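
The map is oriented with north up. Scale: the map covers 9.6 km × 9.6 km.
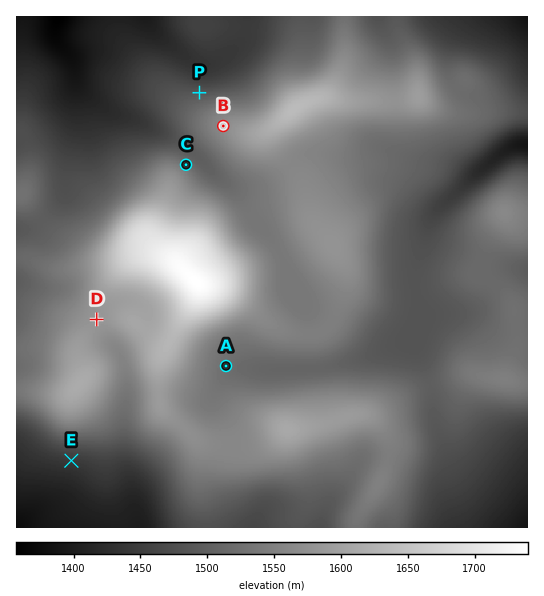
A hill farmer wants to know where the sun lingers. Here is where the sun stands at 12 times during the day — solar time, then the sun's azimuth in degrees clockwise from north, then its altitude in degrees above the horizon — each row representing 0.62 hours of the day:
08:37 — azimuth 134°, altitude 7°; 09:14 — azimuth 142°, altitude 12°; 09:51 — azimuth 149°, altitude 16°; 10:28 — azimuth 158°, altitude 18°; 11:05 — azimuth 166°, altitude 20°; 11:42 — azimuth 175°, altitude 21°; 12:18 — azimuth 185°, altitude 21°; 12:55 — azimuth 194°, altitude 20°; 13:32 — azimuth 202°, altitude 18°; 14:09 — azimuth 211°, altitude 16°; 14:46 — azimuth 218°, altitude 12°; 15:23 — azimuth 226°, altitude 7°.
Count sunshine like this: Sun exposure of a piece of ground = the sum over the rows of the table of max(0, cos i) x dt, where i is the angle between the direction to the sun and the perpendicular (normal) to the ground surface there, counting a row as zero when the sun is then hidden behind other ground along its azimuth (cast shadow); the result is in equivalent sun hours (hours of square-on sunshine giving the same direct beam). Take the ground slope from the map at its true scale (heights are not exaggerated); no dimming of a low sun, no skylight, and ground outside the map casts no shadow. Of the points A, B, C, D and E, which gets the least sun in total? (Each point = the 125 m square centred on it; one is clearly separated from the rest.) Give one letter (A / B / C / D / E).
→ C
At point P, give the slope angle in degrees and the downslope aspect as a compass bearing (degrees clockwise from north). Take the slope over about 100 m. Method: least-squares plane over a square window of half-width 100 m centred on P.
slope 7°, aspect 358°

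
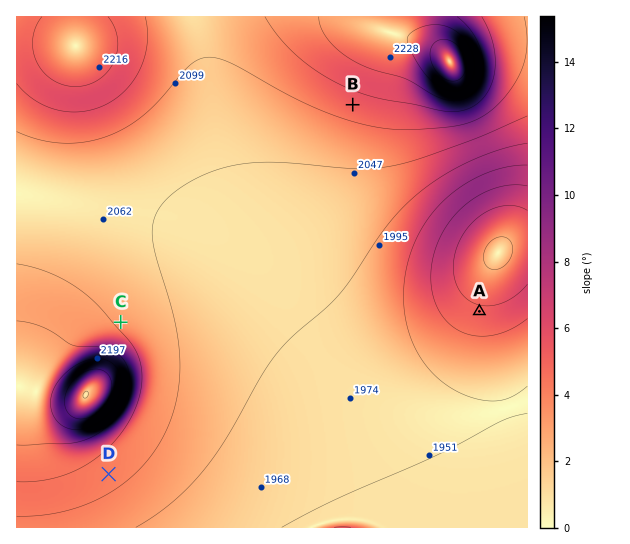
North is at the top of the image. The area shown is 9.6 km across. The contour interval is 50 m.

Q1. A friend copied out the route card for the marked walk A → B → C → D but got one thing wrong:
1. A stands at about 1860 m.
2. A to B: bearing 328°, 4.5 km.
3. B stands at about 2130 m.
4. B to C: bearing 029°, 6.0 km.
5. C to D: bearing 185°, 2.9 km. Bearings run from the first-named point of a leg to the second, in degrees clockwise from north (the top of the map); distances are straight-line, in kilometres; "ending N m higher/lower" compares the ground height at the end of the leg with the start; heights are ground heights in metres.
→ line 4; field bearing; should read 227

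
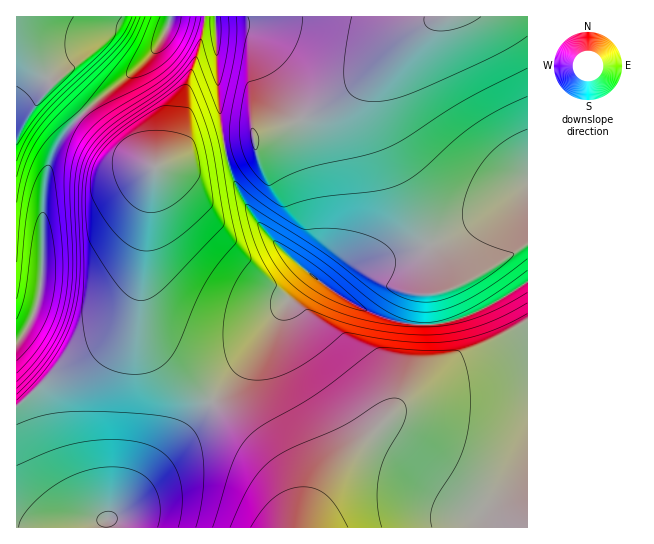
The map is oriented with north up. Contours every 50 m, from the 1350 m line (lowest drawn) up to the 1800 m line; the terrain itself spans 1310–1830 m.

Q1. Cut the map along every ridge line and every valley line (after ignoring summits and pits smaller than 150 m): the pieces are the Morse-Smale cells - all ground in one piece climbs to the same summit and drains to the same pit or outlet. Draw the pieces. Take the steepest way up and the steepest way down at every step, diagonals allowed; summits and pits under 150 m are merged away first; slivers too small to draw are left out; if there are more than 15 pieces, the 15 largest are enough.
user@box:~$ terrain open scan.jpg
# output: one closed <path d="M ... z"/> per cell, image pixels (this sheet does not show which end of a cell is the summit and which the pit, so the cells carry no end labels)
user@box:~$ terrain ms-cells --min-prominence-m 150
<path d="M311 275l-19 20-39 58-41 49 55 52 14 20 11 27 1 26 234 1 1-245-5 1-28 19-30 14-24 7-19 1-21-2-32-11-23-12z"/><path d="M527 16l-85 0-25 15-50 46-36 27-40 20-36 12-2 7-27 5 2 15 8 23 25 41 32 33 37 29 7 3 18-23 82-26 32-16 48-32 11-10z"/><path d="M214 16l-43 0-10 25-9 13-14 14-43 33-27 28-9 13-11 25-4 20-1 82-4 30-11 28-7 11-5 3 1 64 4-1 34-32 54-31 12-11 7-9 7-14 5-22 9-90 6-26 38-14 32-8-6-44-3-85z"/><path d="M225 148l-32 7-38 14-8 49-7 81 3 27 9 20 29 30 30 25 42-48 31-47 27-32-18-14-25-25-17-22-15-27z"/><path d="M141 276l-6 31-14 23-26 21-40 21-34 32-5 2 1 122 89 0 1-7 12-10 29-37 64-72-31-26-24-23-9-14-7-18z"/><path d="M170 16l-154 1 1 323 4-2 11-19 8-26 3-24 1-82 8-32 16-26 27-28 43-33 14-14 16-27z"/><path d="M441 16l-226 0 4 87 6 44 28-4 2-7 36-12 40-20 36-27 43-41z"/><path d="M213 403l-57 62-37 46-12 10 0 7 186-1-1-26-11-27-14-20z"/><path d="M527 185l-45 34-45 24-82 26-19 24 19 12 23 11 23 7 21 2 31-4 42-18 33-21z"/>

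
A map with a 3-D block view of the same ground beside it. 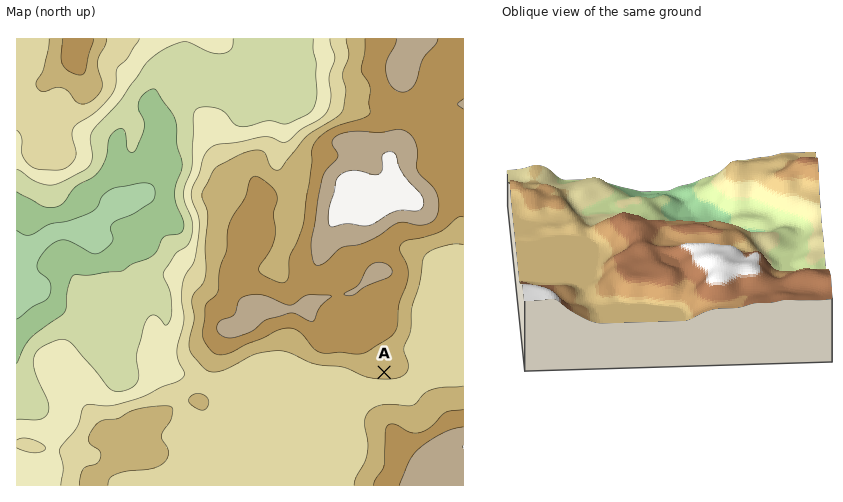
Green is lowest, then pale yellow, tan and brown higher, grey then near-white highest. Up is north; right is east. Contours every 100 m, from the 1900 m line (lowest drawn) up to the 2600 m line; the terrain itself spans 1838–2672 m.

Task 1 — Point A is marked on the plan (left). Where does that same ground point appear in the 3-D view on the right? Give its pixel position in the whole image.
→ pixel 600 289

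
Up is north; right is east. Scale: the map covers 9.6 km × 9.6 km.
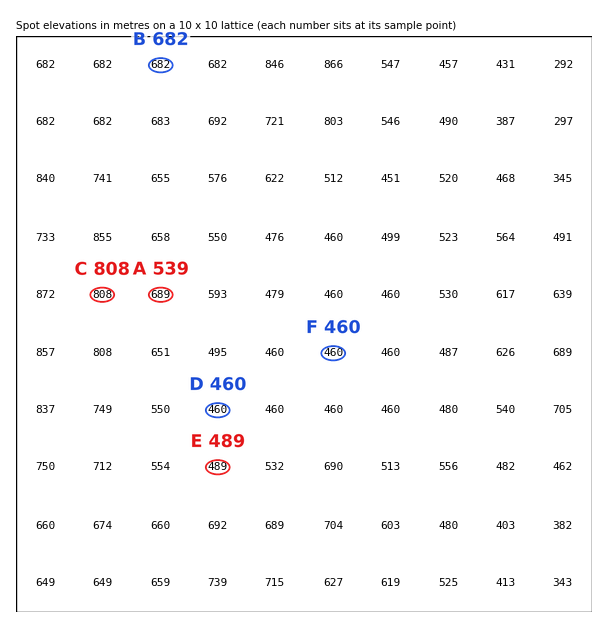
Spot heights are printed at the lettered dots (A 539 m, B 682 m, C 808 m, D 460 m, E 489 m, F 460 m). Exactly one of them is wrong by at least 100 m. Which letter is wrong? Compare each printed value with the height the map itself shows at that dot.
A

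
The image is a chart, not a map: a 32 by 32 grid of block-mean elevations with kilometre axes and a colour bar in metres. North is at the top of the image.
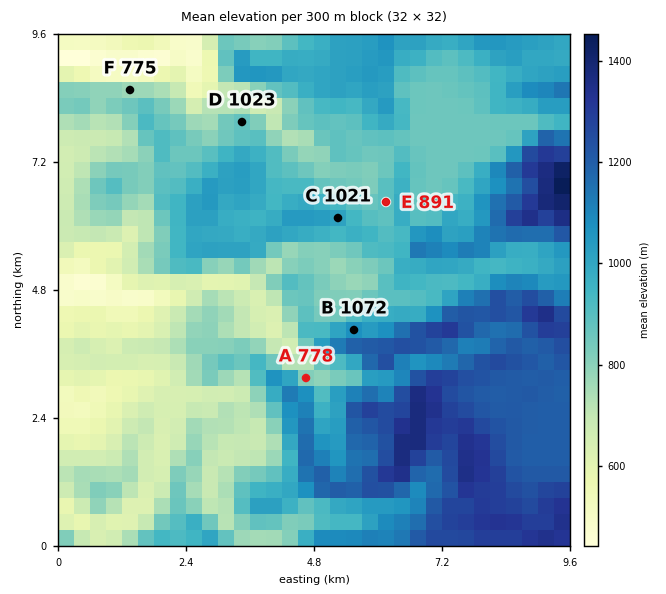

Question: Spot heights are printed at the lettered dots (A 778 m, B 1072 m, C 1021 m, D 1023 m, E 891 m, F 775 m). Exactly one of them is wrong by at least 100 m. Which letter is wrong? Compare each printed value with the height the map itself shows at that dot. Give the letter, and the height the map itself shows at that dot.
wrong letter D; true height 898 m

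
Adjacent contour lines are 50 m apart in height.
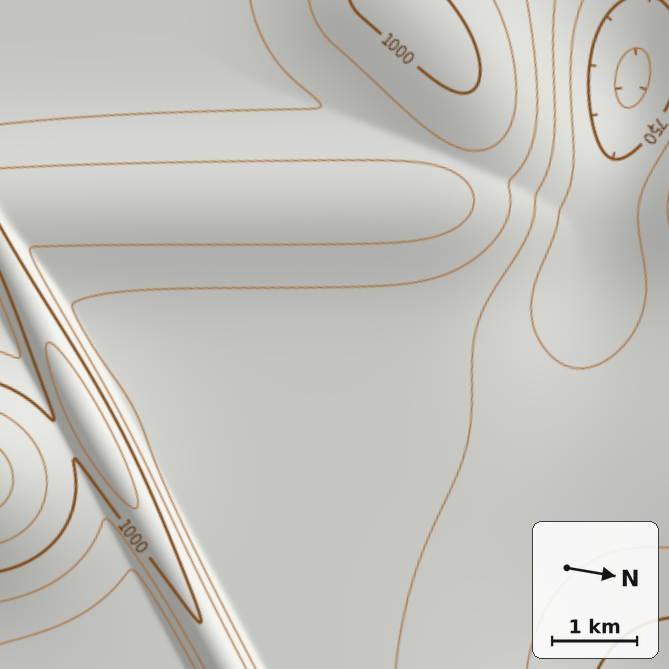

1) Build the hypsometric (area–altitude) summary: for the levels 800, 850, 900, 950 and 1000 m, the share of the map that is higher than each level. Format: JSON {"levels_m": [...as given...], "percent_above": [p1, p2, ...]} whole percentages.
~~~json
{"levels_m": [800, 850, 900, 950, 1000], "percent_above": [91, 76, 39, 23, 8]}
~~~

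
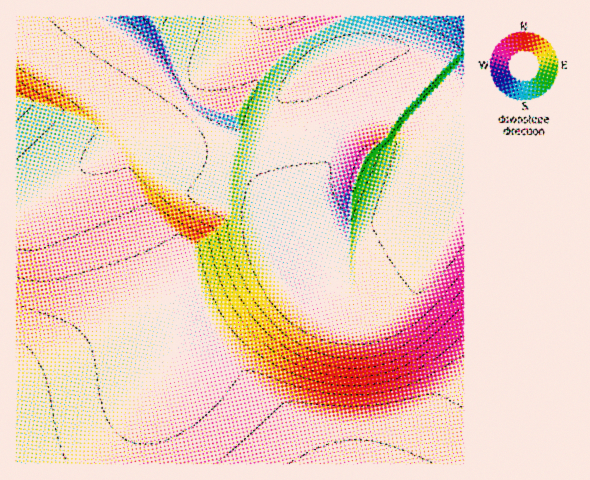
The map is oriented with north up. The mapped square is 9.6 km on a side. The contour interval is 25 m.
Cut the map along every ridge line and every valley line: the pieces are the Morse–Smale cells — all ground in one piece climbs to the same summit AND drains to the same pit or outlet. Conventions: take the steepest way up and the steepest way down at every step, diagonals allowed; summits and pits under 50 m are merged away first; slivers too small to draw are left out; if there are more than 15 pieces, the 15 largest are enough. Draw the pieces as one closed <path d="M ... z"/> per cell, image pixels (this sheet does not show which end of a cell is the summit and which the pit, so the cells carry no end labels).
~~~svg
<path d="M291 16l-196 1 41 28 32 36 4 7 0 4-12 19-24 22-13 7-76 54-22 13-9 2 1 255 447-1 0-375-29-28-16-8-17-4-20-3-22 1-23 6-17 8-22-28z"/><path d="M95 16l-79 1 1 191 8-1 22-13 76-54 13-7 24-22 12-19 0-4-4-7-32-36z"/><path d="M463 16l-171 0-1 2 19 31 10 11 17-8 23-6 22-1 20 3 17 4 16 8 28 27z"/>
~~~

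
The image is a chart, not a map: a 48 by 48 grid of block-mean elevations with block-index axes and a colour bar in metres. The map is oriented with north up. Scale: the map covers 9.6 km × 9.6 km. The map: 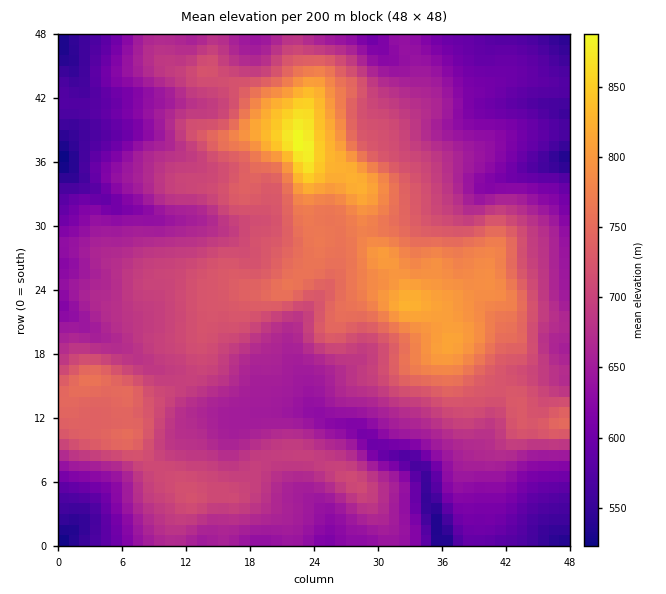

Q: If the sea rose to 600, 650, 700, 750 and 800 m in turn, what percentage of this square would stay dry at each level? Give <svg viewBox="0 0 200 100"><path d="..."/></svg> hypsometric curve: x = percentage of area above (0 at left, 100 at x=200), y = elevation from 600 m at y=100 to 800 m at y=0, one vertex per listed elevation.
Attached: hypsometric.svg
<svg viewBox="0 0 200 100"><path d="M176 100l-34-25-62-25-47-25-23-25"/></svg>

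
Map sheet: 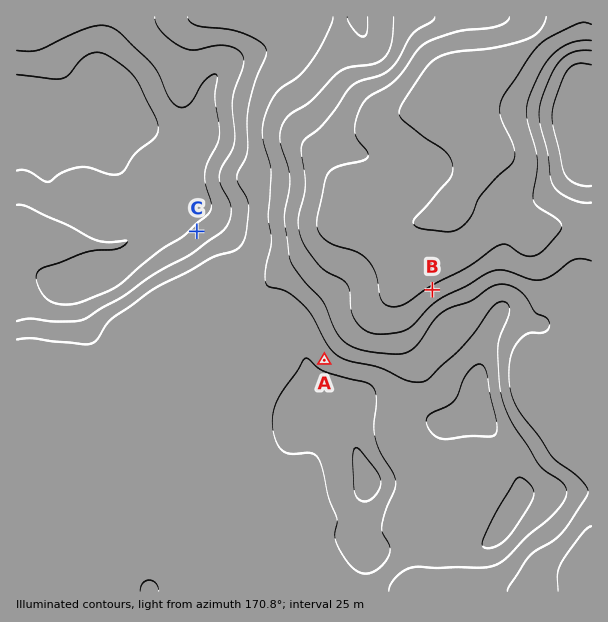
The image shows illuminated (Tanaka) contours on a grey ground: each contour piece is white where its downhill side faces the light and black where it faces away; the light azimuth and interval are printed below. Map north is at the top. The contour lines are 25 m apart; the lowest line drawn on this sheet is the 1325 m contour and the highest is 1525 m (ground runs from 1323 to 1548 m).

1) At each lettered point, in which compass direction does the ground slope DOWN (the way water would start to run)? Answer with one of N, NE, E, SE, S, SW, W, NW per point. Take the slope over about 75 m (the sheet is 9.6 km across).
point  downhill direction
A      NE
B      NW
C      SE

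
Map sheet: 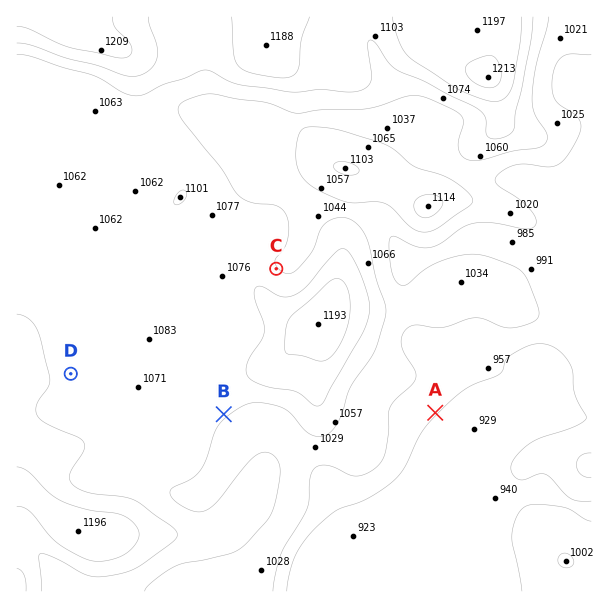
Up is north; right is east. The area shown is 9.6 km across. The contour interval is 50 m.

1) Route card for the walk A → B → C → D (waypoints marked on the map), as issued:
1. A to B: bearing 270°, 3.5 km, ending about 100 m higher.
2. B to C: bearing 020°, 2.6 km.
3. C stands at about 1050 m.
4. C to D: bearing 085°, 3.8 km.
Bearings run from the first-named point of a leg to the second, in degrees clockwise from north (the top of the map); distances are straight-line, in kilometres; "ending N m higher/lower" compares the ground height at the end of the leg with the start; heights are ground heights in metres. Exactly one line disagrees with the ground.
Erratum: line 4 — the bearing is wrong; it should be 243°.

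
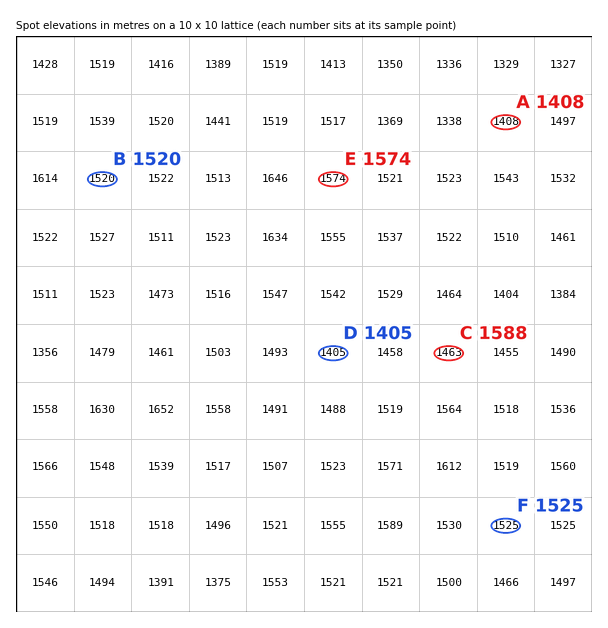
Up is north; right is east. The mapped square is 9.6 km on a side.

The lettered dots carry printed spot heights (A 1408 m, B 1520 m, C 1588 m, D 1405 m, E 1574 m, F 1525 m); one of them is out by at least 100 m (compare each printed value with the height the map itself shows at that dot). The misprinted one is C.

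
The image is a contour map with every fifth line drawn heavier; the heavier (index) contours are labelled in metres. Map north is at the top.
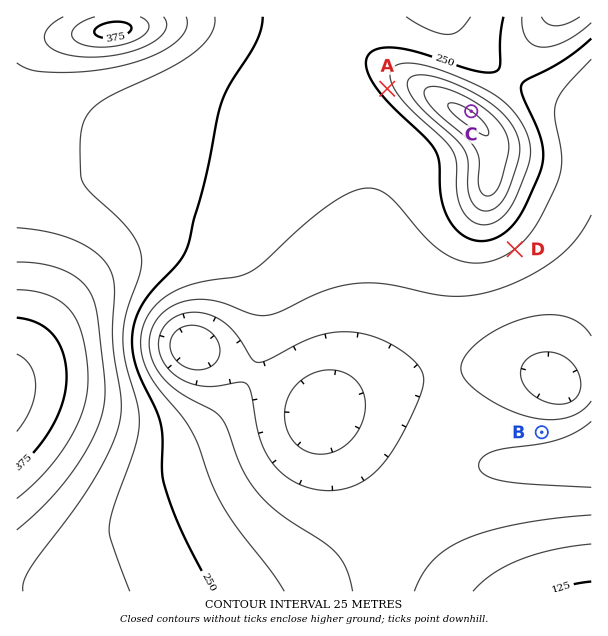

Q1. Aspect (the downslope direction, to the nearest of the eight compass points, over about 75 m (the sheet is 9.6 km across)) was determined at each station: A SW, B N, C NE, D SE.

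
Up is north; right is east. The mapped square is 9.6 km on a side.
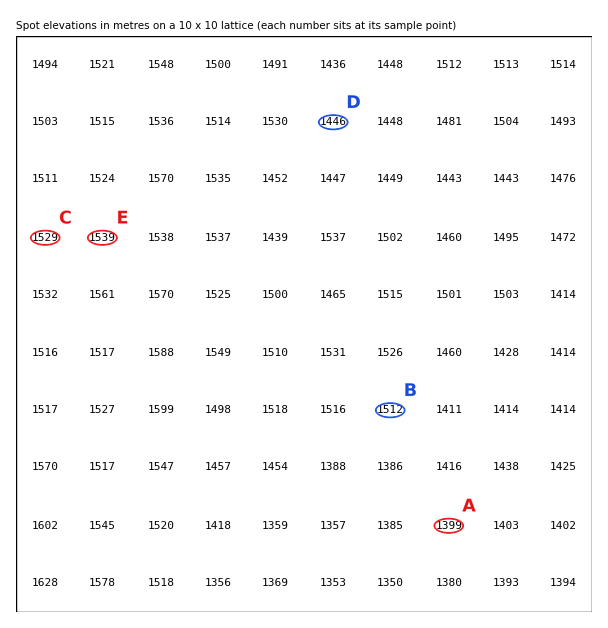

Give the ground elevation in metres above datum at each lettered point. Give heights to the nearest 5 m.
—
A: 1400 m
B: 1510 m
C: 1530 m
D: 1445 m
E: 1540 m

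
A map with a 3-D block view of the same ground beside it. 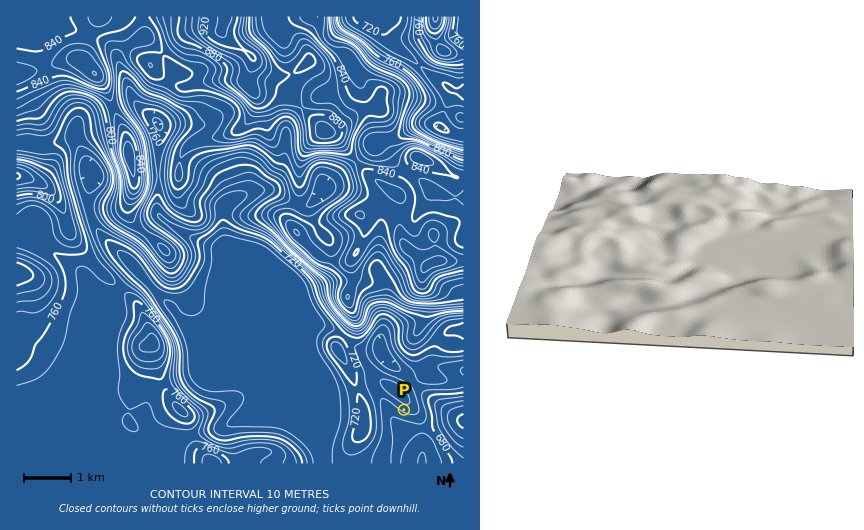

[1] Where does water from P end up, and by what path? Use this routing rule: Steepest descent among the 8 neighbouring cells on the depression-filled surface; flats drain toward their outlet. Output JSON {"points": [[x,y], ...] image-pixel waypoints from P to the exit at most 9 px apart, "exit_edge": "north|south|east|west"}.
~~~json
{"points": [[404, 410], [397, 419], [404, 423], [413, 425], [423, 428], [432, 428], [441, 427], [451, 424], [460, 423], [463, 421]], "exit_edge": "east"}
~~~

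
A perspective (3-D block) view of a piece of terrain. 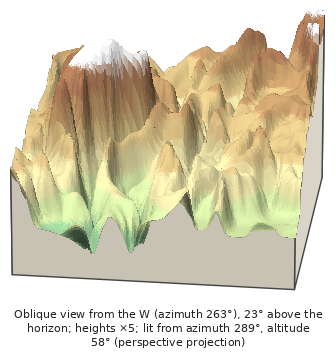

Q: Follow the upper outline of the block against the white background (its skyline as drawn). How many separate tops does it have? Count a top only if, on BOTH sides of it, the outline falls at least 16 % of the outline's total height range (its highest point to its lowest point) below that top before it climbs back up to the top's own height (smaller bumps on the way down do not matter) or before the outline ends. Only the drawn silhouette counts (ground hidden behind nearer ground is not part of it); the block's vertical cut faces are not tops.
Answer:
2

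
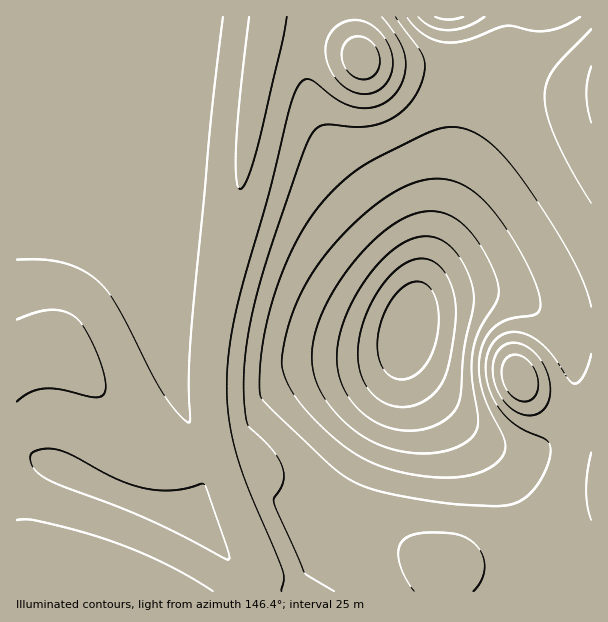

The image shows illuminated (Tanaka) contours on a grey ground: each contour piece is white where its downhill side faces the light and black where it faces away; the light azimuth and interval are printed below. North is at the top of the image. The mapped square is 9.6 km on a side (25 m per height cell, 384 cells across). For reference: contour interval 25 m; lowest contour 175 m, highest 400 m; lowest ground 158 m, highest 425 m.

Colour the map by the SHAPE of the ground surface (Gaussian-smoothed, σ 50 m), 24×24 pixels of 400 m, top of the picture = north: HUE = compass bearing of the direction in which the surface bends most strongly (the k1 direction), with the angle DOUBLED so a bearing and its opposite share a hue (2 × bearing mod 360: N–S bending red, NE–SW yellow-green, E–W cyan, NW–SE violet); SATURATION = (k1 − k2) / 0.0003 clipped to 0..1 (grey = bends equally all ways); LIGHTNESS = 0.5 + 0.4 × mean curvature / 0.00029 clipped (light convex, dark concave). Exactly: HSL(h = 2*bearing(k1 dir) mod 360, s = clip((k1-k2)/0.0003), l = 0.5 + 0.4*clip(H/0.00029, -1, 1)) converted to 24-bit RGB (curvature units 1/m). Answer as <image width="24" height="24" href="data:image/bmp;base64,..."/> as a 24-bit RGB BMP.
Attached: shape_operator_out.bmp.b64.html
<image width="24" height="24" href="data:image/bmp;base64,Qk32BgAAAAAAADYAAAAoAAAAGAAAABgAAAABABgAAAAAAMAGAAATCwAAEwsAAAAAAAAAAAAAeHddkIFTkXxRkXdPkXFNkGtOj2hRjWZYjnFhP/aZOyOV5jh8nIt4bbimacOkdY91dYRvaHZ3fGlxjnBolIRtjo51fIh4eIeBc2tbj4BRjnxTjXhXi3RciHNkhXNthHR2ZOyMUiS+cSaWmaJkddZ3dKWRiIx2iXxtiWlgeGtecnZfio5gkptlhpVudo5zc4x/d2R8hX5shH1wg3t0gXeEeHuIdX+Sa9SkU9OLdhmbgj6Vat5vgaV3j3x0kW9lkWBaj1pVimVbaIBfaZZbd6BgeJppb5NtbJJ6dWSYeXiOd3uQdICWZ5zBYKbbX5bW19hzgkaWdRacTdWdaMVxmWtnm15am1ZRlldRj2Zcin9rcI9uXp9sYqFjbJppbJVraJZvgWqidneca6S+ZbnOapyrdHmEgHF3xJ1XgimgZiK5VtNak25cnV1RoU9Kn1RMl2paj4lrdpNxcJp7a56AaZ58cJZ6c5Jxb5doenand6mweJqSeoeDgXN8hGVsh2Ncv8RKZR2esdQ3jXhZj2pWllpSnVNRnmZbmYtsfZlxb595bqCCa6aPZLG1aXiul3eVkZVwlo1/jZF/hol9hXF8il90jlZokVpYaN1GRxSd2GhFhW5piGhtjmZ3lml7mnh0mZ56d6NzbqN+aa2GVeGzOLz/axz/2Umiqnlpmpp1k5B4jHJ0jV96kFZ5kFt3o79eMdeGLxSg1FNwo22NemyVfWuai3KcnoCMqKR/gql1bKh8Wtl0VP+jAGLMiACj/yExyI1fipxrkoRwj2RykFh7jlyAim6FpudoREeWGBWgemafzHF/a2ihbGalfmulp3qdt5l9m7N2abNvdf9UCv8BGwcsLwQo/8co0MtkaJtVi3hmjlxwjF16h26Be4WHuOVoSFGTFCWfZGqZs5B5hm6kZWeicGSlp3Grxot8wcN7e7hu1v5NnT8NJAMwERhTlf9SlLxvb49banhfgWNshG55eoWBdpZ6w9lnUF+TEzKeXGyYpp56ln2HaHGaYGShhGqmxoWD1LyJma2B34ZUzACFIwB3DP/bVvxzeZqAg39ya3N4ZXx6c4Z9dZCBeaVwxMVqW26TFDydUGqYpp94j5N9bn6RX3abYnGhtI+J37iSrY+KwV2myBH/GS7/QvT8a7SbeXqLinKRb2mQZX+SZ5iPcZaFgqdwtahtZYiVF0acQGSZpJ92lpl5cYyOYYaWXI6egqh83LiHwXyAm16ve0jFUGHGaY6nd3uMfXiJh3OWdG6YbH2ZbpKXcpOLhZ10rp1vmphtIE+bMF2an59zoaF0c42AZZGQXJqSZqdrzr1wyHhsp2OfgGKbd2uTfHSKf3iHfXqGgniOeXWRdX2RdoeOeIuKh5F4qZlwoJdxLVmZJFWakptuqaZvdo9zaY6CYJR/XaJft7xhwoNhp2N8lGiThXCLgnaGgHuEfX6EgHyGfHuHe36He4KGfISEh4p7pJdyqZtwP2OWHE2ZZpdsrqlshJNybYt5ZpB1ZZphnKtftI1fpWNlk2qAiXKFhHiDgX6BfYSBf3+Bfn+Cfn+CfoCCfoGBhYV9n5R0r59vUGyUGEaYXYSSsappkJlwcIp0a4xzbpNnj55kpZJjn3Nmkm1ziXR8hHp9goN9fId7f4B/f4CAf4CAf4CAfoCAg4N+mpJ1sqNuXnaUGUCYU2+SsaprmZ5wc414cYyAc4t0i5Numo9pmH5qkXNviXZ1hn96g4d7fYp4f4B+foB/f4B/f4B/f4B/goJ+lY93sqJtZpaNHEKZR2OTrqlulqZzb5+VaIWjfHKXknZ1loZulIJuj3xxi311iYR3hot3gI51foF9foB+foB+foB/foB/gYJ+kYx4saBtmpRtIkaZOlqWpK1xgb1wV8jAQWDOoErCsV98n31rk4RwjoByjYFzjYhzjJBxhZNvfoF8fYF8fYF+foB/foB/gIF+jol6rZ5uoJVwLE2YL1eZlrhreOFeLeGvGx6zxxys00JAsYhhlYdvj39xkH9ulIhrmJhnjZpkfYJ6e4J7fIF9fYF+fYF/foF+iod7qZpwp5lwOVaWKVWansZfrfxCLZUuKRU9iB0o6aIlxbVKmpRjj3tslXVnnIJgoplamKRXfIR5eoN5eoJ7e4J9fIF/foF/h4Z8pJdyrp1uSWCTJ0+Yv8RZ/90weDQfHxAlcXMt8NIA2M0AfbcJYJU9kXRfp3NVsZdNp7JLfIV3eIV3eIR7eYN9e4J/fYF/hYV9n5RzsqBtVmmSI0WYsn9Z/G00vRR4IReIOE6X5FQw8blOjOkpAbozQItxp2NWvY5Pur1N"/>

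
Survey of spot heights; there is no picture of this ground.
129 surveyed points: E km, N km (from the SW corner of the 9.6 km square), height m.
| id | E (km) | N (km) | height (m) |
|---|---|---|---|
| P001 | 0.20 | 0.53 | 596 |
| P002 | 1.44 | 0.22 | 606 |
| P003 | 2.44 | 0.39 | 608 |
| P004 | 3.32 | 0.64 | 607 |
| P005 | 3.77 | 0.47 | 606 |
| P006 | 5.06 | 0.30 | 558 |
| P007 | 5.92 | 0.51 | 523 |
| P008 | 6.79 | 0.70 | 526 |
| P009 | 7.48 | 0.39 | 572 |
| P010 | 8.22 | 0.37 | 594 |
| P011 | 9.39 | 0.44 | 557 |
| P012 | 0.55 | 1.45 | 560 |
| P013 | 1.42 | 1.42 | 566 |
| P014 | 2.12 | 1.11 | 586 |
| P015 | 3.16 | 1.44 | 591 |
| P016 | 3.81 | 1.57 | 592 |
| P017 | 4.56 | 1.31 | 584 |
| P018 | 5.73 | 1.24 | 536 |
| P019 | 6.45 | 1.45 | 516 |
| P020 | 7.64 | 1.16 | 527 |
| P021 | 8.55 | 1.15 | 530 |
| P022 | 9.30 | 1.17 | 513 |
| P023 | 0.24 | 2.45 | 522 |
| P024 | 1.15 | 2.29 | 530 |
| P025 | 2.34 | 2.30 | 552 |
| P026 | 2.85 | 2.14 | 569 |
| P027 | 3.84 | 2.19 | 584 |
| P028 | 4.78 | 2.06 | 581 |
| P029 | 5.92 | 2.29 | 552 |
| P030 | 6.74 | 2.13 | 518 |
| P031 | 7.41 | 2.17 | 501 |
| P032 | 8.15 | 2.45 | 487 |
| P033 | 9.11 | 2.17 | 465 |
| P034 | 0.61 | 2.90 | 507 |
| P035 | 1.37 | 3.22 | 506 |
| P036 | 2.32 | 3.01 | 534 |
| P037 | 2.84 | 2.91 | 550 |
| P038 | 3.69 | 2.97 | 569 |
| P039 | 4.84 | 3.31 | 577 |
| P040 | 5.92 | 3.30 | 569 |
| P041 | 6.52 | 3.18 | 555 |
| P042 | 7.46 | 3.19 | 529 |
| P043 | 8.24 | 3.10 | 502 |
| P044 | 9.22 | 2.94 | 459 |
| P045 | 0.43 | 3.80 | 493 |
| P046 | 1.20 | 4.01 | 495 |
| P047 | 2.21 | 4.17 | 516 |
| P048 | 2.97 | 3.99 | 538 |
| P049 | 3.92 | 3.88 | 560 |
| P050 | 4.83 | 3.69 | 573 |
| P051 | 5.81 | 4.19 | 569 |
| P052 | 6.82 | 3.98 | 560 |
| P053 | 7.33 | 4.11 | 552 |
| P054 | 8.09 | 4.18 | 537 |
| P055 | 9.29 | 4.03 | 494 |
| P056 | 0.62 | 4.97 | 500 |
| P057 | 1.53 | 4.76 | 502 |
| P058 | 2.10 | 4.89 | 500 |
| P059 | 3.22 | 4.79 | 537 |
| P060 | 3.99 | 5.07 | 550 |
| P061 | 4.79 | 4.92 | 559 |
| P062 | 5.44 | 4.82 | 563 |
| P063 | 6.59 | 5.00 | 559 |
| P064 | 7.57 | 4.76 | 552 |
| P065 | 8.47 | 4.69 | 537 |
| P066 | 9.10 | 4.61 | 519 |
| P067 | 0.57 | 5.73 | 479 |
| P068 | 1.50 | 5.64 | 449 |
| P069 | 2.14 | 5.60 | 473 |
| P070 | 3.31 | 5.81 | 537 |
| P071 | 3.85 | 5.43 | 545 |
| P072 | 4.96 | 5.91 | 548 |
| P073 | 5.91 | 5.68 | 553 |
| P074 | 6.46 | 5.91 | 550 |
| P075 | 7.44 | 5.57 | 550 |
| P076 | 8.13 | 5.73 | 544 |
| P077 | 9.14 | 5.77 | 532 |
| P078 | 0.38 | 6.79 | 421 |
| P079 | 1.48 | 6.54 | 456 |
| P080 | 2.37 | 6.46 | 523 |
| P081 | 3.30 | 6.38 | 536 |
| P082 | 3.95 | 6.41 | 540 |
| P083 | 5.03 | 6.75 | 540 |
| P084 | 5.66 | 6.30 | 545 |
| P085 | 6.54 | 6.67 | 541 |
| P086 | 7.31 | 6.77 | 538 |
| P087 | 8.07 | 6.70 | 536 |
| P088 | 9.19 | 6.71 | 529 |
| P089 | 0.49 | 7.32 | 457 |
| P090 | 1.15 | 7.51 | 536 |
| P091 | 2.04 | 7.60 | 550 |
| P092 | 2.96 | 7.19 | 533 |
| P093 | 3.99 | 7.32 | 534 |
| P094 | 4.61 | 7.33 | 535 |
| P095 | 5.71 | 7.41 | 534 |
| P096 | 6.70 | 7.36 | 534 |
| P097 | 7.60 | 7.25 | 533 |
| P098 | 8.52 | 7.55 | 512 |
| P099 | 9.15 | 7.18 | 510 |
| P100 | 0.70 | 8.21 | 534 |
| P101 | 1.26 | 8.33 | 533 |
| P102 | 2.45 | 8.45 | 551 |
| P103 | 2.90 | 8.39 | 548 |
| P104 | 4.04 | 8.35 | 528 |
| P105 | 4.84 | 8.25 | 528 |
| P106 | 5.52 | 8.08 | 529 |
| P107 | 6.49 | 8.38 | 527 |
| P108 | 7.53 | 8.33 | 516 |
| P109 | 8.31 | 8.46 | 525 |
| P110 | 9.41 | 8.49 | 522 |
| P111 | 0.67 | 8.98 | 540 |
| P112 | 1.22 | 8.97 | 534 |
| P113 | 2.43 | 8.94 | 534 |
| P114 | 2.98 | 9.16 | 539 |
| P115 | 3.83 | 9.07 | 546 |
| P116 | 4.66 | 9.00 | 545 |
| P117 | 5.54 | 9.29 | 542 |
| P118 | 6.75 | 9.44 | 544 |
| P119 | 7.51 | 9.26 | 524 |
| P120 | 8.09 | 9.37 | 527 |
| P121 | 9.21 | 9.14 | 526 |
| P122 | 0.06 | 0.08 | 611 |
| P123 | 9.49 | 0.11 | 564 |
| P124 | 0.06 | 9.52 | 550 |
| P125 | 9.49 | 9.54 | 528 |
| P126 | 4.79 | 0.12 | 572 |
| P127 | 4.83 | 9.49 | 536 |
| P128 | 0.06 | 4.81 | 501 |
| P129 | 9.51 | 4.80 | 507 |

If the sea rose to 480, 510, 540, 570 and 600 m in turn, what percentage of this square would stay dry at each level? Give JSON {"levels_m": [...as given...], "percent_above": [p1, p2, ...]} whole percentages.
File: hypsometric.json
{"levels_m": [480, 510, 540, 570, 600], "percent_above": [95, 83, 44, 15, 3]}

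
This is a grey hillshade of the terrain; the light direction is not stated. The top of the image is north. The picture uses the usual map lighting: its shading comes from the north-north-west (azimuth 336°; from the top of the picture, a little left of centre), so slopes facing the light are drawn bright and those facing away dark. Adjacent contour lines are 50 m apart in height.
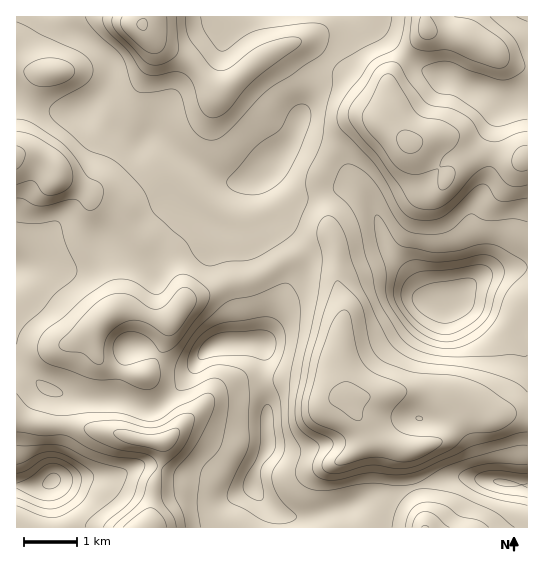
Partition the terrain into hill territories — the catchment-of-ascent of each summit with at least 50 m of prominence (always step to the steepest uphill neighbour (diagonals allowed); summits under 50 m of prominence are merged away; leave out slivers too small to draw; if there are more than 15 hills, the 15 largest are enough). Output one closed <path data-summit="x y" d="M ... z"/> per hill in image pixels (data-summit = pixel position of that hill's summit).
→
<path data-summit="351 395" d="M270 167l-9 8-2 14 9 28-1 18 18 34 3 13-12 23-8 26-7 12 3 7-3 31 6 18 1 48-15 28 0 12 7 11 18 15 23 4 46-10 27-12 23-2 21-8 32-8 23 0 54 8 1-216-14-1-25 5-15 8-21 20-23 0-6-4-15-24-21-24-15-44-10-14-9-4-11 0-34 8-12 0-22-20z"/><path data-summit="410 142" d="M362 16l-11 1 0 9-3 7-16 22-19 20-18 59-22 28-2 8 18 19 8 6 12 0 34-8 11 0 9 4 10 14 15 44 21 24 15 24 10 6 15 0 4-2 23-23 3-5 0-18-7-24 0-16 17-41 4-23 2-26 5-23-37-19-45-16z"/><path data-summit="106 317" d="M261 175l-24 9-8 7-16 30-10-6-8 1-34 39-10 9-45-23-19 16-18 10-52 0-1 91 4 5 25 25 9 4 29 7 38 0 25 9 8 0 12-8 17-17 16-24 11-11 11-4 13-1 27 1 4-6 11-33 12-23-3-13-18-34 1-18-9-28z"/><path data-summit="142 25" d="M350 16l-285 0-1 2 10 14 31 21 7 12-1 14-6 11-15 15 15 6 8 8 4 8 17 14 7 2 13-10 4 2 56 41 12 5 17 0 20-8 30-36 15-42 3-14 5-10 16-16 16-22 3-7z"/><path data-summit="17 158" d="M18 100l-2 1 1 166 52 0 18-10 19-16 45 23 10-9 34-39 8-1 10 6 16-30 12-9-15-1-12-5-56-41-4-2-13 10-7-2-17-14-4-8-8-8-11-6-16 6-25 0z"/><path data-summit="162 442" d="M258 343l-37 1-11 4-11 11-16 24-17 17-12 8-8 0-25-9-38 0-24-6 4 13 0 24-10 49 64-3 24-11 9 0 27 10 28 2 28 15 17-4 3-3 2-14 13-24-1-48-6-18 3-31-1-4z"/><path data-summit="146 527" d="M17 359l-1 126 22 2 14-5-1 8 7 38 222-1 0-8-3-5-17-16-7-13-3 3-17 4-28-15-28-2-27-10-9 0-24 11-63 4 1-13 8-37-2-33-4-5-12-4z"/><path data-summit="426 29" d="M527 16l-164 1 55 50 36 12 32 14 15 10 5 0 9-4 13-1z"/><path data-summit="425 527" d="M473 477l-23 0-32 8-21 8-23 2-8 2-19 10 1 20 180 0-1-42z"/><path data-summit="523 159" d="M527 99l-12 0-15 4-5 22-2 26-4 23-17 41 0 16 7 24 0 18-5 8 19-9 35-5z"/><path data-summit="54 71" d="M63 16l-47 1 1 83 36 11 25 0 8-3 19-18 7-16-1-13-14-14-23-15z"/>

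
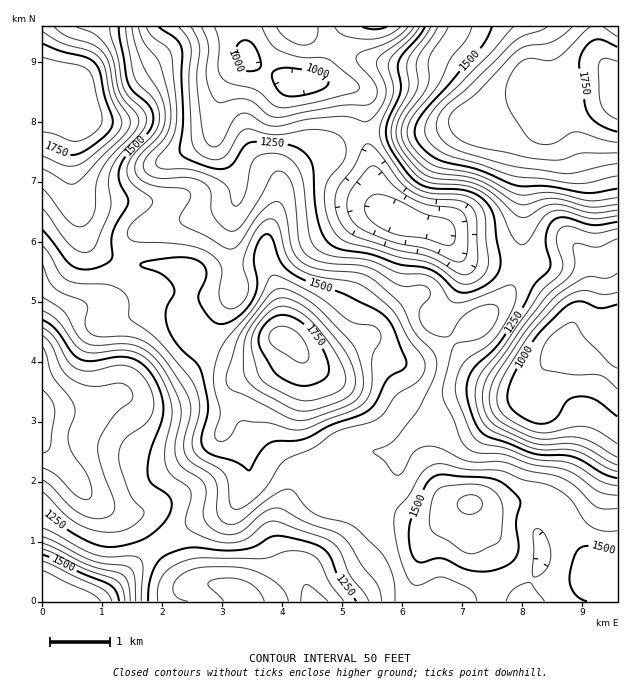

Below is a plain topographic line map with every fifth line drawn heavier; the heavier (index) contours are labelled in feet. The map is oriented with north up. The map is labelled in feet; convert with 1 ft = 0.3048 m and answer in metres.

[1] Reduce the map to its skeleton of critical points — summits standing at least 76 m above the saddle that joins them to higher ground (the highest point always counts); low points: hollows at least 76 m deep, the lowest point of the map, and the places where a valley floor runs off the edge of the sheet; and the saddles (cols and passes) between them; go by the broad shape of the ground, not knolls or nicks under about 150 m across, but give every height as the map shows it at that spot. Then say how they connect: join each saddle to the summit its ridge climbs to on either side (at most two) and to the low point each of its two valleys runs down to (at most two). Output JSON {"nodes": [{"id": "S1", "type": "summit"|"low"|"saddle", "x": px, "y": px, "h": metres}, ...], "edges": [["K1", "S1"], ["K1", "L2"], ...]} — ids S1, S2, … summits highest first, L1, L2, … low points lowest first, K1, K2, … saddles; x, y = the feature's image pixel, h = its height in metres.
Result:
{"nodes": [
{"id": "S1", "type": "summit", "x": 44, "y": 102, "h": 563},
{"id": "S2", "type": "summit", "x": 617, "y": 96, "h": 560},
{"id": "S3", "type": "summit", "x": 284, "y": 339, "h": 554},
{"id": "S4", "type": "summit", "x": 76, "y": 601, "h": 497},
{"id": "L1", "type": "low", "x": 568, "y": 352, "h": 282},
{"id": "L2", "type": "low", "x": 298, "y": 82, "h": 297},
{"id": "L3", "type": "low", "x": 43, "y": 417, "h": 310},
{"id": "K1", "type": "saddle", "x": 121, "y": 261, "h": 455},
{"id": "K2", "type": "saddle", "x": 326, "y": 460, "h": 434},
{"id": "K3", "type": "saddle", "x": 520, "y": 273, "h": 394},
{"id": "K4", "type": "saddle", "x": 157, "y": 546, "h": 387},
{"id": "K5", "type": "saddle", "x": 334, "y": 46, "h": 326}],
"edges": [["K1", "S1"], ["K1", "S3"], ["K1", "L2"], ["K1", "L3"], ["K2", "S3"], ["K2", "L1"], ["K2", "L3"], ["K3", "S2"], ["K3", "L1"], ["K3", "L2"], ["K4", "S3"], ["K4", "S4"], ["K4", "L3"], ["K5", "S1"], ["K5", "S2"], ["K5", "L2"]]}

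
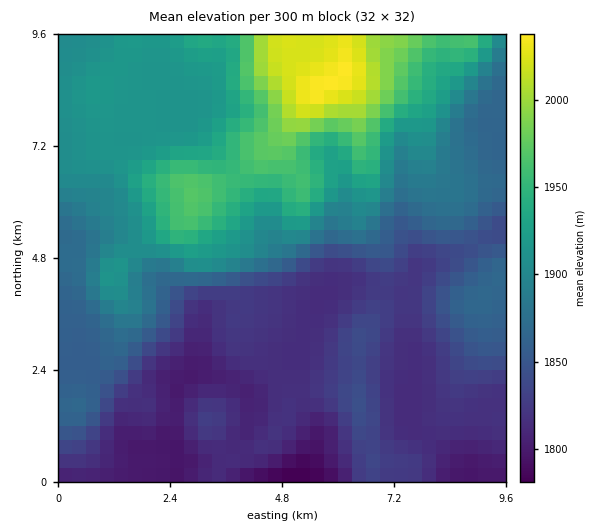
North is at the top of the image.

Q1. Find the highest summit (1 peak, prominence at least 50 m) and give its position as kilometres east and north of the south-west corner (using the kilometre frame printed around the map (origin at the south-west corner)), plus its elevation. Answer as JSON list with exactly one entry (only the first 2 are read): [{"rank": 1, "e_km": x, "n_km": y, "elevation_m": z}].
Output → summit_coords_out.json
[{"rank": 1, "e_km": 5.61, "n_km": 8.44, "elevation_m": 2039}]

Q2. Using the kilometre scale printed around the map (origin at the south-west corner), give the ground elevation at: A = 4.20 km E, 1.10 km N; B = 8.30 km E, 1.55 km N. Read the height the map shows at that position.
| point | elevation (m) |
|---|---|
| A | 1808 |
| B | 1821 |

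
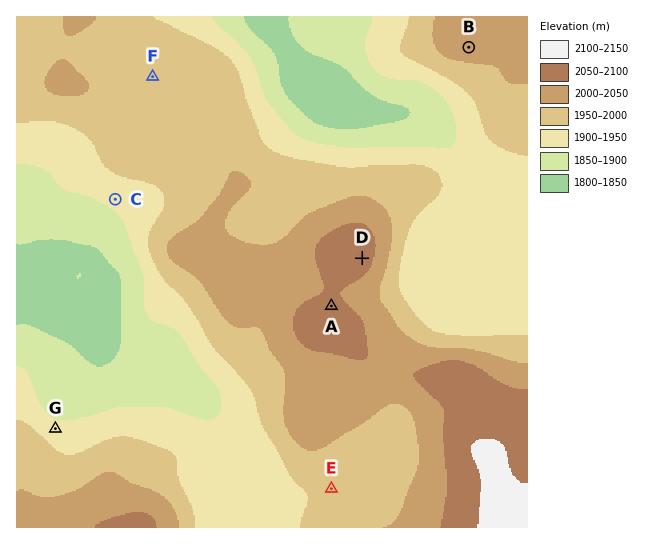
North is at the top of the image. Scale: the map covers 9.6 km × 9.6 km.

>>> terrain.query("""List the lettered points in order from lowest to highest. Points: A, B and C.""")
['C', 'B', 'A']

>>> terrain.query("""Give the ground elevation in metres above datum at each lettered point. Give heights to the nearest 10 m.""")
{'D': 2070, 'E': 1960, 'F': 1980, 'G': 1920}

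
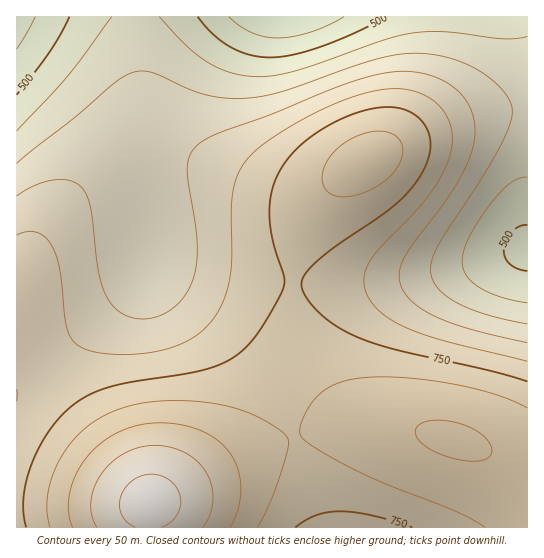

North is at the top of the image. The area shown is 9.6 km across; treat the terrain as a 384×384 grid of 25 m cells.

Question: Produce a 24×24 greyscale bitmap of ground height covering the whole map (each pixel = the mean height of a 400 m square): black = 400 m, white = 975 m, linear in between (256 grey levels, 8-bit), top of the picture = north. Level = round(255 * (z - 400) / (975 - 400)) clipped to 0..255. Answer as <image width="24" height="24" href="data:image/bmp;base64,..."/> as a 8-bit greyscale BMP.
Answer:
<image width="24" height="24" href="data:image/bmp;base64,Qk12BgAAAAAAADYEAAAoAAAAGAAAABgAAAABAAgAAAAAAEACAAATCwAAEwsAAAABAAAAAAAAAAAAAAEBAQACAgIAAwMDAAQEBAAFBQUABgYGAAcHBwAICAgACQkJAAoKCgALCwsADAwMAA0NDQAODg4ADw8PABAQEAAREREAEhISABMTEwAUFBQAFRUVABYWFgAXFxcAGBgYABkZGQAaGhoAGxsbABwcHAAdHR0AHh4eAB8fHwAgICAAISEhACIiIgAjIyMAJCQkACUlJQAmJiYAJycnACgoKAApKSkAKioqACsrKwAsLCwALS0tAC4uLgAvLy8AMDAwADExMQAyMjIAMzMzADQ0NAA1NTUANjY2ADc3NwA4ODgAOTk5ADo6OgA7OzsAPDw8AD09PQA+Pj4APz8/AEBAQABBQUEAQkJCAENDQwBEREQARUVFAEZGRgBHR0cASEhIAElJSQBKSkoAS0tLAExMTABNTU0ATk5OAE9PTwBQUFAAUVFRAFJSUgBTU1MAVFRUAFVVVQBWVlYAV1dXAFhYWABZWVkAWlpaAFtbWwBcXFwAXV1dAF5eXgBfX18AYGBgAGFhYQBiYmIAY2NjAGRkZABlZWUAZmZmAGdnZwBoaGgAaWlpAGpqagBra2sAbGxsAG1tbQBubm4Ab29vAHBwcABxcXEAcnJyAHNzcwB0dHQAdXV1AHZ2dgB3d3cAeHh4AHl5eQB6enoAe3t7AHx8fAB9fX0Afn5+AH9/fwCAgIAAgYGBAIKCggCDg4MAhISEAIWFhQCGhoYAh4eHAIiIiACJiYkAioqKAIuLiwCMjIwAjY2NAI6OjgCPj48AkJCQAJGRkQCSkpIAk5OTAJSUlACVlZUAlpaWAJeXlwCYmJgAmZmZAJqamgCbm5sAnJycAJ2dnQCenp4An5+fAKCgoAChoaEAoqKiAKOjowCkpKQApaWlAKampgCnp6cAqKioAKmpqQCqqqoAq6urAKysrACtra0Arq6uAK+vrwCwsLAAsbGxALKysgCzs7MAtLS0ALW1tQC2trYAt7e3ALi4uAC5ubkAurq6ALu7uwC8vLwAvb29AL6+vgC/v78AwMDAAMHBwQDCwsIAw8PDAMTExADFxcUAxsbGAMfHxwDIyMgAycnJAMrKygDLy8sAzMzMAM3NzQDOzs4Az8/PANDQ0ADR0dEA0tLSANPT0wDU1NQA1dXVANbW1gDX19cA2NjYANnZ2QDa2toA29vbANzc3ADd3d0A3t7eAN/f3wDg4OAA4eHhAOLi4gDj4+MA5OTkAOXl5QDm5uYA5+fnAOjo6ADp6ekA6urqAOvr6wDs7OwA7e3tAO7u7gDv7+8A8PDwAPHx8QDy8vIA8/PzAPT09AD19fUA9vb2APf39wD4+PgA+fn5APr6+gD7+/sA/Pz8AP39/QD+/v4A////AJ2yx9zt9/nz5tXDs6admZiZnaKnrbO4vJ6yx9zu+fv16dnIuK2mo6Snq7C1ub2/wJqtwdXl8PPv5NbHurGsrK6yt7y/wsTFw5WltsjX4eTh2c7CuLKwsrW6v8THyMjHxI6bqbjEzdHPysK7tbGytbm+w8fJycjEwIqTnaewt7u7ubWyr6+xtbm9wcTEw8G8toeNkpieoqWnqKmpqquusbS3ubm4trKspoiKi42OkJKVmZ2hpKeqq6ysq6mloZyWkIuKh4SBgIKGjJOZn6OkpKKfmpWPiYN8do6KhH13c3R5gYqTm5+gnZiSioF5cWliXZGLgnhvaWlueIOOl5ycmJGIfXFmXFJLRpGLgXVqY2Jocn+LlZublo6DdmhaTUI5NI6Jf3NnX15lb32KlZydmZGGeWlZSTsxK4iFfHFmX19lb32Klp6hoJqRhHNhTj4xKn9+eHBnYWFncX2Kl6GmqKaflINvWkc4MHN2c25oZGRpcn2KlqGqr7GtpJWAaVRDOWZsbWtpZ2drcnyGkp6psre4saOPd2FPRVhhZmhoaGlscXeAipairra6t6uYgWtZT0tWXmJlZ2hpa290fIeUoKuxsaiYg29eVT1KVFxhY2RkY2NkaXF9ipWeoJqOfW1fWDE+SlRaXl5cWFRSU1hibXmCh4V9cWVbViYzQEtTWFdSS0Q9Oj1ET1pka2xoYVlTURwqN0NMUU9IPjMpIyInMTtGTlJST0tISBQiLzxFSkc/MiQXDgsPFyItNjw/Pj07Ow=="/>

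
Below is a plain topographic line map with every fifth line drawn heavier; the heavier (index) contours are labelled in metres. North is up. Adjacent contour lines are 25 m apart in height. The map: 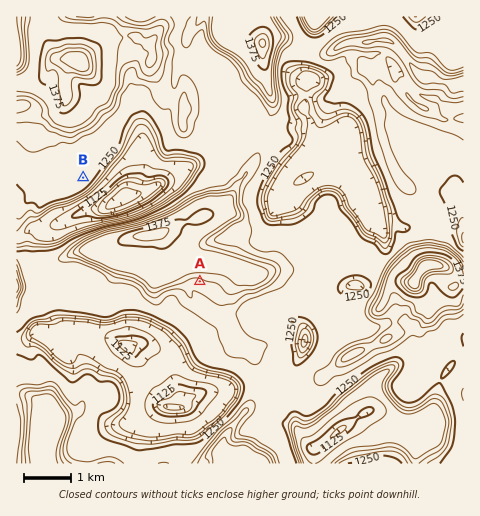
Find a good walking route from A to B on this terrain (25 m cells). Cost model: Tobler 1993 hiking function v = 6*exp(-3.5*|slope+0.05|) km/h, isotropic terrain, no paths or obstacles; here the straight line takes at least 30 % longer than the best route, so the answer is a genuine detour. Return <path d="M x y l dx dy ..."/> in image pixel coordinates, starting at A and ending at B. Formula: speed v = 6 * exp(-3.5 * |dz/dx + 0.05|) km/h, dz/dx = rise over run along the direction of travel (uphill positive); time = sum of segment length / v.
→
<path d="M200 281l-28-56-10-4-64 0-14-7-2-5 0-8 6-12 0-2-5-9"/>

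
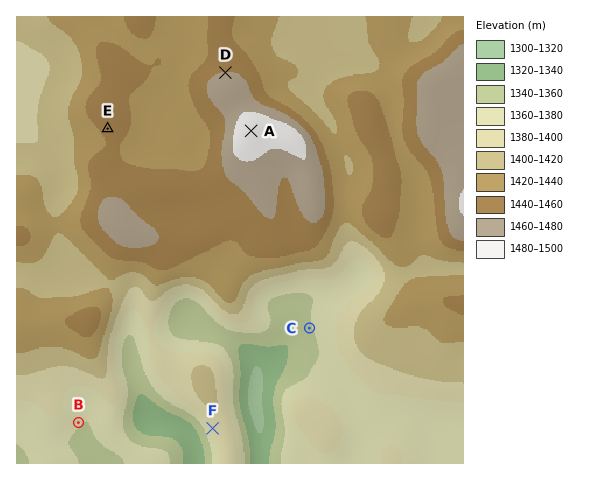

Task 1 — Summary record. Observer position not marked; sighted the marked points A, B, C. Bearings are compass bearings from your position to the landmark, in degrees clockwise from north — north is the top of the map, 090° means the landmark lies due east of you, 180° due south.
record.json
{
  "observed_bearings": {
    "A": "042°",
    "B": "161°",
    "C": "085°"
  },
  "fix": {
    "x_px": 54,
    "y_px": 350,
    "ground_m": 1415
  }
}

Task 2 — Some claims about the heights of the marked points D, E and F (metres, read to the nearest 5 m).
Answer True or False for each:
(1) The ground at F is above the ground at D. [False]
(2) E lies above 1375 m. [True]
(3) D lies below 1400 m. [False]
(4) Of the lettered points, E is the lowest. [False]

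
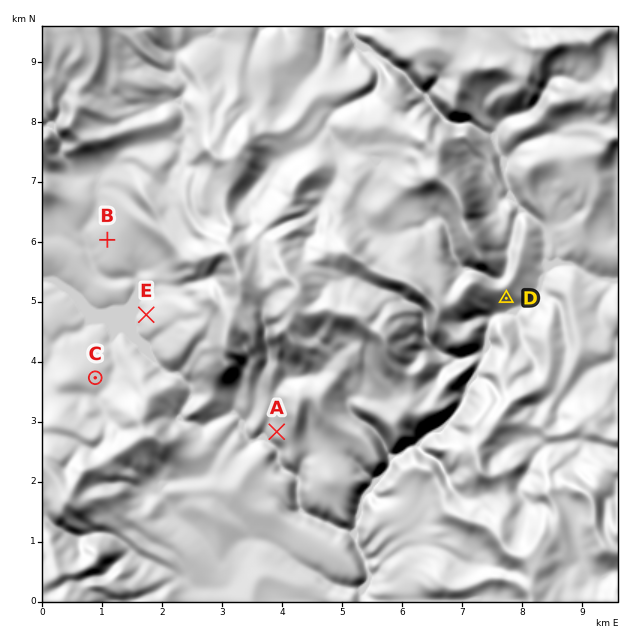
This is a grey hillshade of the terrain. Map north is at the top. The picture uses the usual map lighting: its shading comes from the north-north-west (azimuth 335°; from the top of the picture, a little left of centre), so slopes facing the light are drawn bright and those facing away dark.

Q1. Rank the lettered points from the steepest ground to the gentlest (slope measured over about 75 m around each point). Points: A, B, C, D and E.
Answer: D A E C B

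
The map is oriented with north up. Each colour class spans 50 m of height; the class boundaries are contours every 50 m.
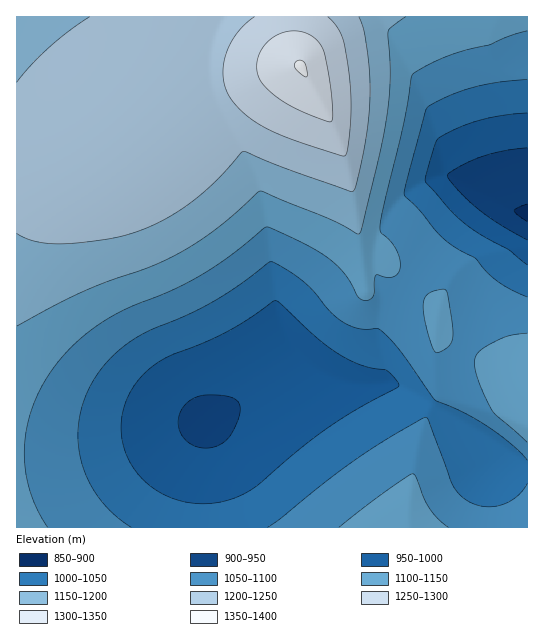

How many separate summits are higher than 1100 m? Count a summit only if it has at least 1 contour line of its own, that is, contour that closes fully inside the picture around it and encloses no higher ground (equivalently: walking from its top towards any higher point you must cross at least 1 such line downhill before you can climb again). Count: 2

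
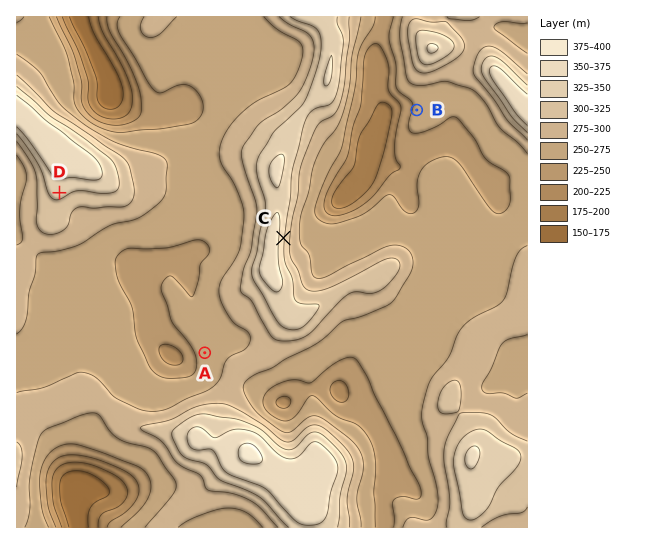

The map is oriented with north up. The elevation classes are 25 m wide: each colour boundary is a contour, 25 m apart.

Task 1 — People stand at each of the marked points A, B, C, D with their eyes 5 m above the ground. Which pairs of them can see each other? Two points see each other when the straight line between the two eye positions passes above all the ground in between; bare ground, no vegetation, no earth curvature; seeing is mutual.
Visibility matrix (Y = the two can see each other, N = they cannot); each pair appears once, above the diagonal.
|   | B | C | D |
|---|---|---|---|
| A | N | N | Y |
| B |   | Y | N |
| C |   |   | N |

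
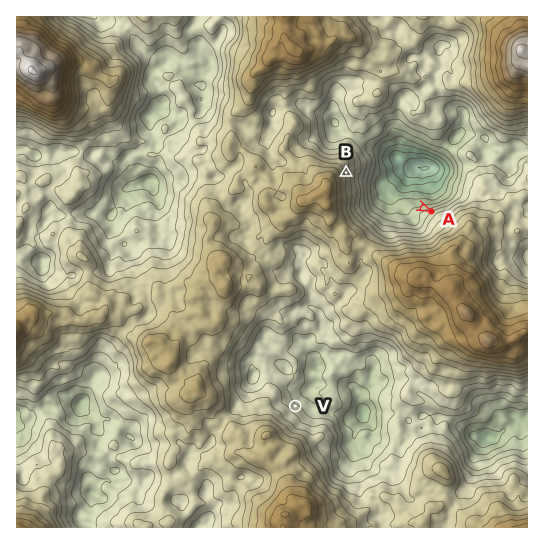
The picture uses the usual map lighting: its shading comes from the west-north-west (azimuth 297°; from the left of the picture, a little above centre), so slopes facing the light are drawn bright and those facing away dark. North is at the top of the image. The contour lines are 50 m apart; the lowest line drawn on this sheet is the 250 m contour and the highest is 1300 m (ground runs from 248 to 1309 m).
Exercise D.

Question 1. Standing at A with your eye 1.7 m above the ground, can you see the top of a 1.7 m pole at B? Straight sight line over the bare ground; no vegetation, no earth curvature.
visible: true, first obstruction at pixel None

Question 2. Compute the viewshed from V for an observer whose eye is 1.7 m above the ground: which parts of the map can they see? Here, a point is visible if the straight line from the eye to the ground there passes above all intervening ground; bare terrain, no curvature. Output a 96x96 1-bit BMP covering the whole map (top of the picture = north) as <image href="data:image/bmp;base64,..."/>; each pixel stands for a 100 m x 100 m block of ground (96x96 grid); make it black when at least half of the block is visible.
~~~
<image width="96" height="96" href="data:image/bmp;base64,Qk2+BAAAAAAAAD4AAAAoAAAAYAAAAGAAAAABAAEAAAAAAIAEAAATCwAAEwsAAAIAAAAAAAAA////AAAAAAAAAAAAAAAAAAAAAf8AAAAAAAAAAAAAB/wAAAAAAAAAAAAABAAAAAAAAAAAAAAAAAAAAAAAAAAAAAAAAAAAAAAAAAAAAAAAAAAAAAAAAAAAAAAAAAAAAAAAAAAAAAAAAAAAAAAAAAAAAAAAAAAAAAAAAAAAAAAwAAAAAAAAAAAAAAA+AAAAAAAAAAAAAAB/AAAAAAAAAAAAAAD+AAAAAAAAAAAAAAL8AAAAAAAAAAAAAAL+AAAAAAAAAAAAAAZ8AAAAAAAAAAB8AAccAAAAAAAAAAB/gA8EAAAAAAAAAAHgwA8AAAAAAAAAAAHAwA8AAAAAAAAAAAAA4A8AAAAAAAAAAAAAgA9AAAAAAAAAAAAZ8A/gQAAAAAAAAAA88A/AgAAAAAAAAAD94A/AgAAAAAAAAAB/8B+BwAAAAAAAAAA/8B/DQAAAAAAAAAA/8H/P4AAAAAAAAAAf/p//8AQAAAAAAAAPZN/+f/wAAAAAAAAf8B/+f/wAAAAAAAAz4x////gAAAAAAAHj/5///8AAAAAAAABn/////4AAAAAAAPBj/////4AAAAAAA/jz///v/wAAAAAAB/z//////AAAAAAAB///////eAAAAAAAA//////4cAAAAAAAAT8Hf//4eAAAAAAAAU8Aff/QcAAAAAAAAc8Q+b/wYAAAAAAAA8e8+D/xwAAAAAAAA//++D/DwAAAAAAAAf854A//gAAAAAAAANIB4A/wAAAAAAAAAAAABg/AAAAAAAAAAAAAzw8AAAAAAAAAAAABnw4AAAAAAAAAAQABHhwAAAAAAAAAAAAAHBgAAAAAAAAAAAAAPCAAAAAAAAAAAAAAPAAAAAAAAAAAAAAB/AAAAAAAAAAAAAAB/AAAAAAAAAAAAAAD+AAAAAAAAAAAAAAP+AAAAAAAAAAAAAB/8AAAAAAAAAAAAAAP4AAAAAAAAAAAAAAP4AAAAAAAAAAAAAAPwAAAAAAAAAAAAAABgAAAAAAAAAAAAAAAAAAAAAAAAAAAAAAAAAAAAAAAAAAAAAAAAAAAAAAAAAAAAAAAAAAAAAAAAAAAAAAAAAAAAAAAAAAAAAAAAAAAAAAAAAAAAAAAAAAAAAAAAAAAAAAAAAAAAAAAAAAAAAAAAAAAAAAAAAAAAAAAAAAAAAAAAAAAAAAAAAAAAAAAAAAAAAAAAAAAAAAAAAAAAAAAAAAAAAAAAAAAAAAAAAAAAAAAAAAAAAAAAAAAAAAAAAAAAAAAAAAAAAAAAAAAAAAAAAAAAAAAAAAAAAAAAAAAAAAAAAAAAAAAAAAAAAAAAAAAAAAAAAAAAAAAAAAAAAAAAAAAAAAAAAAAAAAAAAAAAAAAAAAAAAAAAAAAAAAAAAAAAAAAAAAAAAAAAAAAAAAAAAAAAAAAAAAAAAAAAAAAAAAAAAAAAAAAAAAAAAAAAAAAAAAAAAAAAAAAAAAAAAAAAAAAAAAAAAAAAAAAAAAAAAAAAAAAAAAAAAAAAAAAAAAAAAAAAAAAAAAAAAAAAAAAAAAAAAAAAAAAAAAAAAAAAAA="/>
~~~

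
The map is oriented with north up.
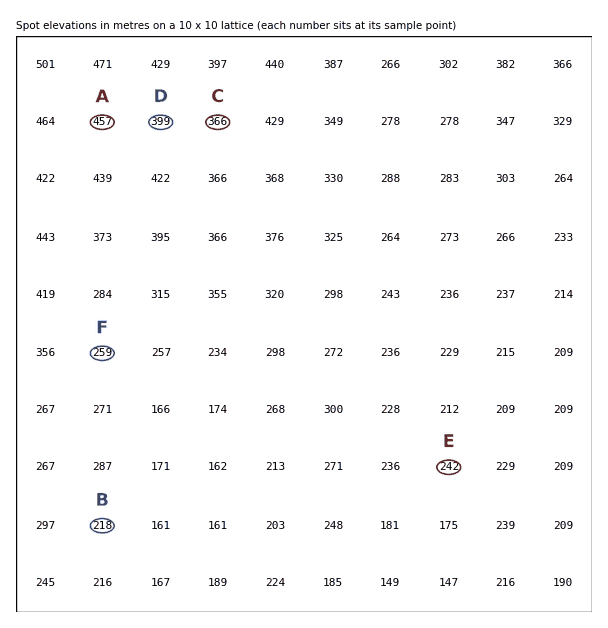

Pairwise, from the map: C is below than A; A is above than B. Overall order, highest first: A C B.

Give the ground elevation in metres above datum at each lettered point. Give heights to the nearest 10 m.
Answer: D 400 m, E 240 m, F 260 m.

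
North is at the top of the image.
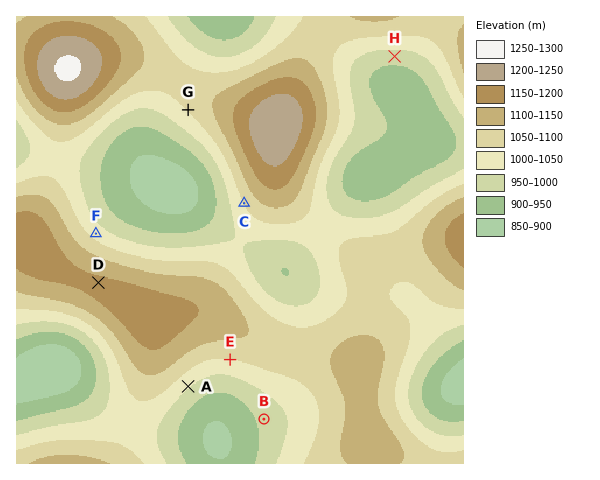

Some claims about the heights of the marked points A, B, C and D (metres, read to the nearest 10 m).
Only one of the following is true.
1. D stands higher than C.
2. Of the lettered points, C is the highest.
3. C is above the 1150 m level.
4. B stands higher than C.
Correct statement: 1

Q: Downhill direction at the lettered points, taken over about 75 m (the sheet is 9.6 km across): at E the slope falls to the S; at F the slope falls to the NE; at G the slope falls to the SW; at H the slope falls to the S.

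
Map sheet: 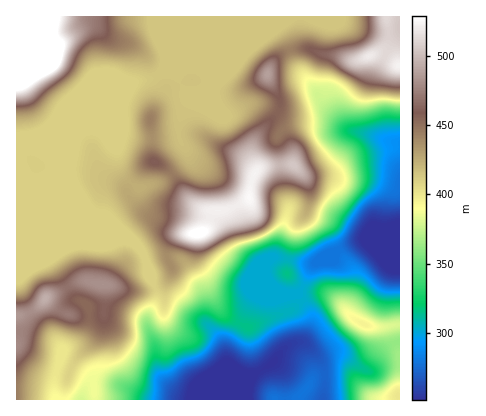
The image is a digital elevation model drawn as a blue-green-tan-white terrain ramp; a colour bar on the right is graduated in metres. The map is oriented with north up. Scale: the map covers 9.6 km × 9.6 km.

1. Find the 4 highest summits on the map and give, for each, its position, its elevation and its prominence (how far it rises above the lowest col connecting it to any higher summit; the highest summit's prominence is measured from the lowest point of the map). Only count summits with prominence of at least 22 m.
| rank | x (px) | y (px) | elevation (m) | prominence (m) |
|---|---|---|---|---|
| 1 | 198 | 234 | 533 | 118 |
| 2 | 46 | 298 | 495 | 84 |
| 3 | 268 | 74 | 489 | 33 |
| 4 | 364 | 324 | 395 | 34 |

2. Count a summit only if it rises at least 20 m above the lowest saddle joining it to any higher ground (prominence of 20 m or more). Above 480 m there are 3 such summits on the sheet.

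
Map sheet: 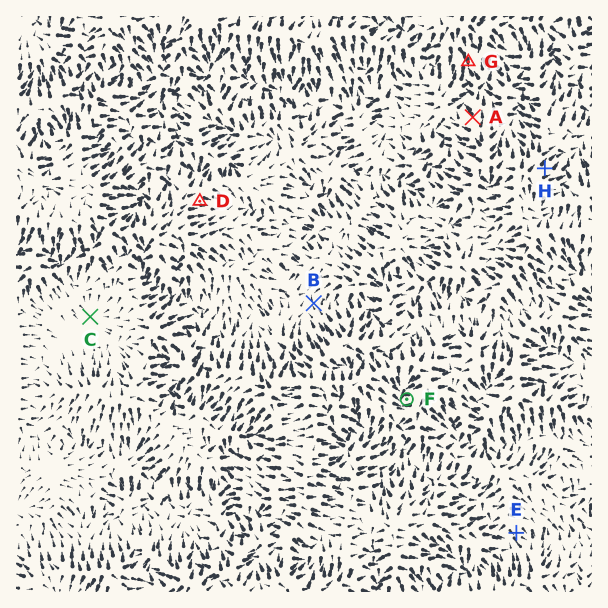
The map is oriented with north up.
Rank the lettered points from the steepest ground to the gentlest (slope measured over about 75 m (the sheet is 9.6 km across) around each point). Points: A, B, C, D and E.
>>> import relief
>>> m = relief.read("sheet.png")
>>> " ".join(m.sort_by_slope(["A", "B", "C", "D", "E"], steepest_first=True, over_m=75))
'A D E B C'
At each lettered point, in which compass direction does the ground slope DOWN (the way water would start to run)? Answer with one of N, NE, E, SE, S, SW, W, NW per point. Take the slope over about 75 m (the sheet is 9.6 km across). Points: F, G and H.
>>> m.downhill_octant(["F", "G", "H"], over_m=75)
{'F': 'W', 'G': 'S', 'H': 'NE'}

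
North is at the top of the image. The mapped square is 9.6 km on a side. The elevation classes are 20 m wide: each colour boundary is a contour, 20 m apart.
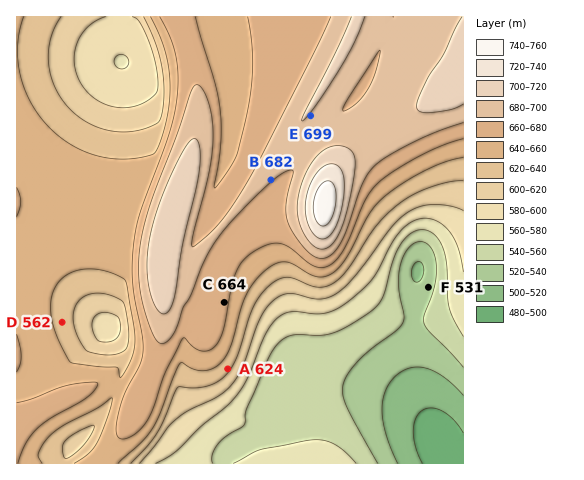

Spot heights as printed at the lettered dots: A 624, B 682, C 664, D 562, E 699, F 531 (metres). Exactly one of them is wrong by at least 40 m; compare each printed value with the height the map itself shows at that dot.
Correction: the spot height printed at D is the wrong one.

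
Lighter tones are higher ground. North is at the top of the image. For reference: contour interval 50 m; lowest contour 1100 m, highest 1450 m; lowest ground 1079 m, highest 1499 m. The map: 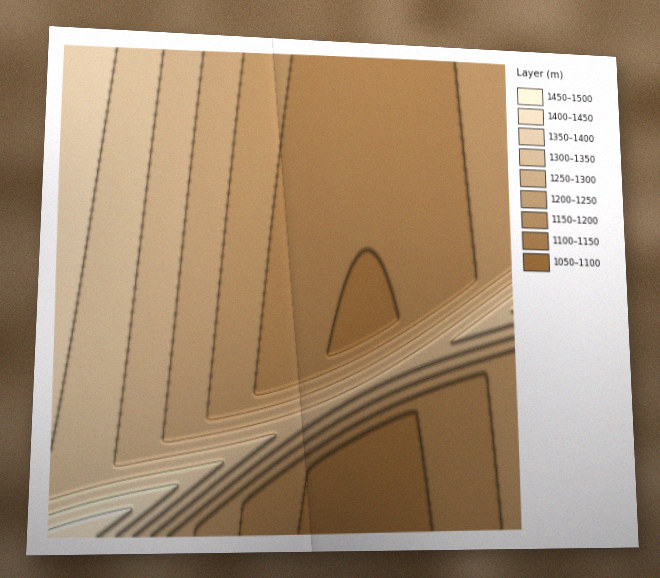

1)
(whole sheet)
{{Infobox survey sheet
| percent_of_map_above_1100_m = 93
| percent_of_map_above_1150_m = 61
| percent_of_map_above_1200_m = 43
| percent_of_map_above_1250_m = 31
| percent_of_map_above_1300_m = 20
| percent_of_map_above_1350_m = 8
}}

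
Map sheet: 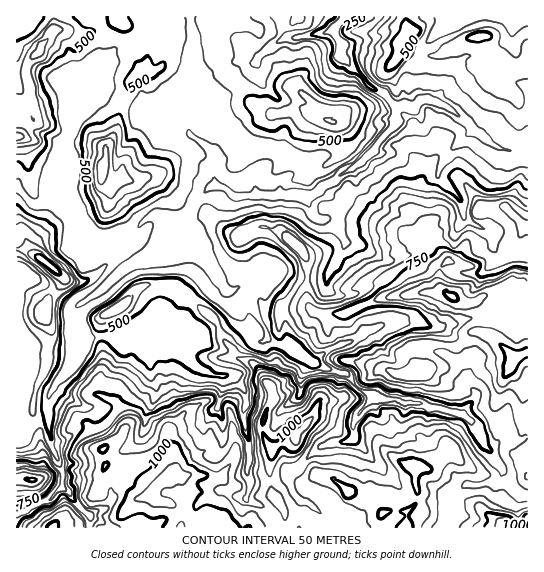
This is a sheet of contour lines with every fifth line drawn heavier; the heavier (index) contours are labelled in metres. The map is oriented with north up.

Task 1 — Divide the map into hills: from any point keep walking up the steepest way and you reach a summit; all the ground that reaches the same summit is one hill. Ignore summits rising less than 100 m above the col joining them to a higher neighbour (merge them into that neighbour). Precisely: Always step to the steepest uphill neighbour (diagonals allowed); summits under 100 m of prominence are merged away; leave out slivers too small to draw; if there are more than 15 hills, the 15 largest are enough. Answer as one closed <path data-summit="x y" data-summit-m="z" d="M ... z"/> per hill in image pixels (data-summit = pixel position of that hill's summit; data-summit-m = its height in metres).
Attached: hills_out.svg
<path data-summit="151 497" data-summit-m="1083" d="M430 100l-9 0-7 7-15 0-6 20-16 16-4 8-16 16-12 5-14 11-8 2-10 10-79 1-15-11-12 3-12 13-6 12-14 16-3 9-14 15-8 2-25 13-22 21-26 17-2 7 0 12 4 14 0 14-8 14-19 22-5 21 5 37 11 26-2 13 28 29 2 13 186-1-4-12-6-7-14-5-6-5 2-9 0-11-2-4 2-29-6-30 2-9-1-16-14-15-9 1-26-9-7-10-3-11-14-10 20 0 36-15 8-10-1-7 11 17 6 14 6 6 5 2 5-4 11 6 11 0 22 18 3 0 12-12 25-10 16-11 0-12-10-21-4-4-19 2-9-9 2-8 17-31 1-7 30 13 7 6 9 1 40-12 10-8 13-5 11-16 14 9 12 3 4 4 1 8 3 2 12 2 10 4 7-1 0-96-25-5-12-5-16-12-20-20z"/><path data-summit="513 359" data-summit-m="1032" d="M465 219l-11 16-13 5-10 8-40 12-9-1-25-15-11-3-19 37-2 8 9 9 19-2 4 4 10 21 0 12-16 11-25 10-11 11 11 6 19 5 14 16 16 8 23 3 4 3 17 0 12 5 36 8 13 9 1 6-5 3 19 27 13 13 9 15 6 4 4 0 1-242-31-7-6-13-12-3z"/><path data-summit="333 122" data-summit-m="653" d="M281 16l-90 1 2 20 0 34-5 62 25 20 2 9-3 11 3 12 8 2 11 9 79-1 10-10 8-2 14-11 12-5 16-16 4-8 16-16 3-5 1-15-14-14-14-8-28-30 0-12-8-12-43 6-5-4z"/><path data-summit="102 171" data-summit-m="745" d="M190 16l-24 0-1 15-3 5-20 0-8 11-13 0-20 13-6 9-23 53-1 11-6 9 3 24-7 12-1 12 5 12 12 16 6 13 14 10 14 2 16-11 8-3 11-10 8-4 17 12 6 1 12-15 6-12 12-13 8-3-3-12 3-11-2-9-25-20 5-62 0-34z"/><path data-summit="413 466" data-summit-m="1031" d="M374 396l-17 19-4 11 2 11-2 2-11 4-12 0-8 2-23 22-11 7 0 7 5 13 8 7 4 0 10 7 20 20 108 0 6-13-1-14 5-8 13-9 15 1 19-4 0-15-17-21-10-16-1-8-5-5-36-8-12-5-17 0-4-3-11 0z"/><path data-summit="406 41" data-summit-m="550" d="M527 16l-181 0-13 15 8 12 0 12 28 30 14 8 15 15 7-3 9 2 7-7 13 1 21 11 20 20 16 12 12 5 24 4z"/><path data-summit="298 434" data-summit-m="1079" d="M235 305l-3 12-15 10-26 9-20 1 14 9 3 11 7 10 26 9 9-1 14 15 1 16-2 9 6 30 0 14-2 8 2 22-2 9 6 5 14 5 6 7 5 13 56 0 1-2-20-18-10-7-4 0-8-7-5-13 0-7 11-7 23-22 8-2 12 0 11-4 2-2-2-11 3-8 16-19 0-4-13-6-14-16-34-10-22-18-11 0-11-6-5 4-5-2-6-6-6-14z"/><path data-summit="45 262" data-summit-m="782" d="M17 187l-1 240 7 2 25-11-1-12 2-12 8-13 19-22 3-6 0-14-4-14 0-12 2-7 26-17 22-21 25-13 8-2 14-15 3-9-21-14-8 4-11 10-8 3-16 11-14-2-14-10-6-13-14-18-13 0-8 4-8 0-6-3z"/><path data-summit="17 137" data-summit-m="716" d="M165 16l-149 1 0 169 13 15 5 3 8 0 8-4 14-1-4-9 0-8 8-16-3-24 32-79 24-16 13 0 8-11 20 0 3-5z"/><path data-summit="501 527" data-summit-m="1071" d="M502 469l-3 12-18 4-15-1-17 13 0 18-5 10 1 3 83-1 0-33-7-2-13-18z"/><path data-summit="31 481" data-summit-m="1007" d="M47 419l-24 10-7 0 1 84 32-13 14-18 0-9-11-26z"/><path data-summit="53 527" data-summit-m="1024" d="M62 487l-13 13-32 13-1 14 74 1-1-13z"/>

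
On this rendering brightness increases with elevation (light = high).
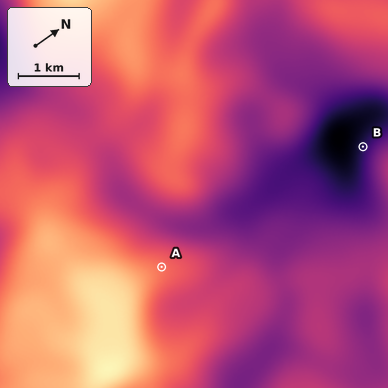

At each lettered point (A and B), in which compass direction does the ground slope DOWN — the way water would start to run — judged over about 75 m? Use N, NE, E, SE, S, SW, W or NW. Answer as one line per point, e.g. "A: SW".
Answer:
A: N
B: SW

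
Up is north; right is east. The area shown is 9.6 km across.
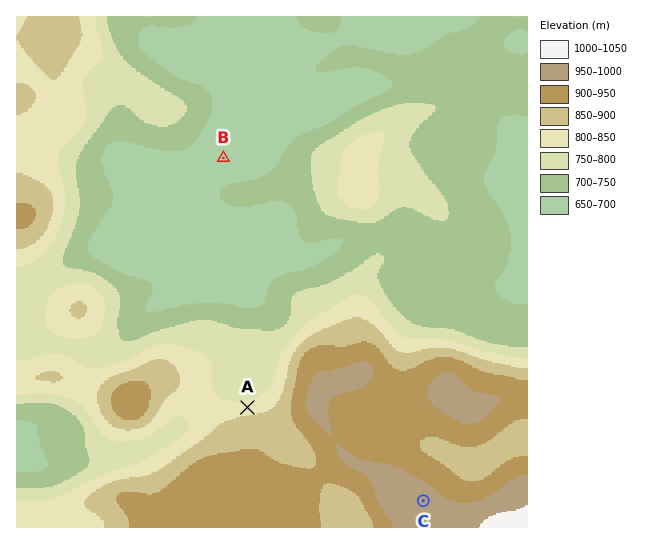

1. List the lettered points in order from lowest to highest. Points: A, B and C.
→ B A C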